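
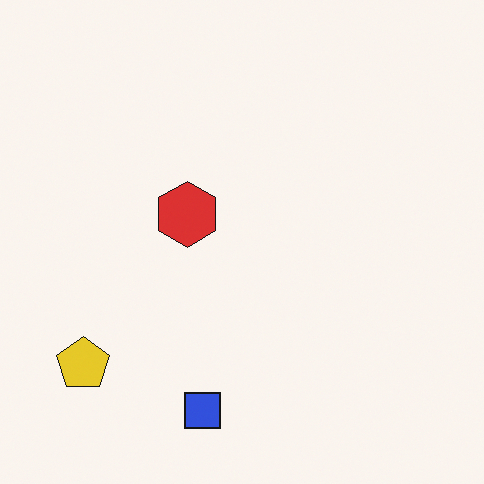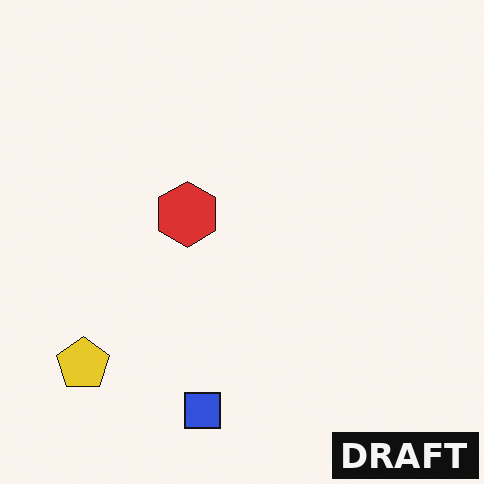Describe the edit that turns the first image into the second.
Watermarked with the text "DRAFT" in the lower-right corner.

A dark label reading "DRAFT" appears in the lower-right corner.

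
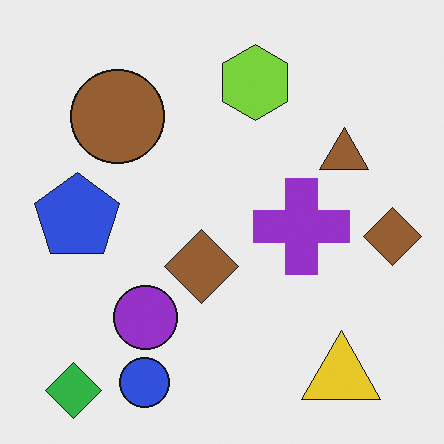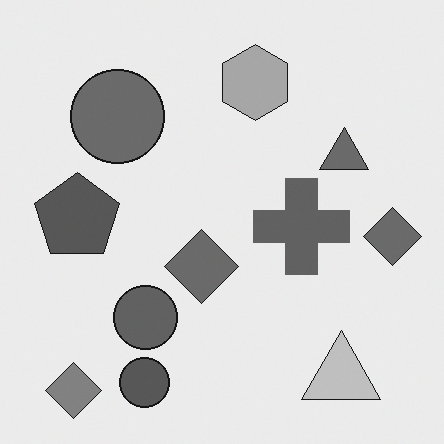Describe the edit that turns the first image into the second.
This is the original image converted to grayscale.

All color is removed — every shape is now a shade of grey.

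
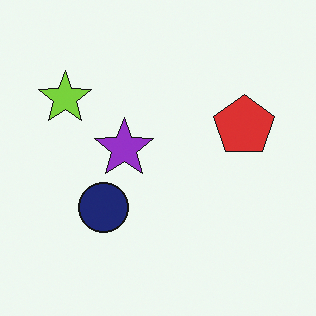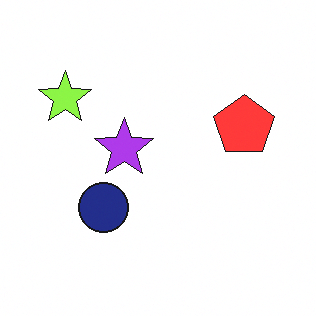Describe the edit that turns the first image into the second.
This is the original image brightened a little.

Every pixel — background and shapes alike — is uniformly brightened.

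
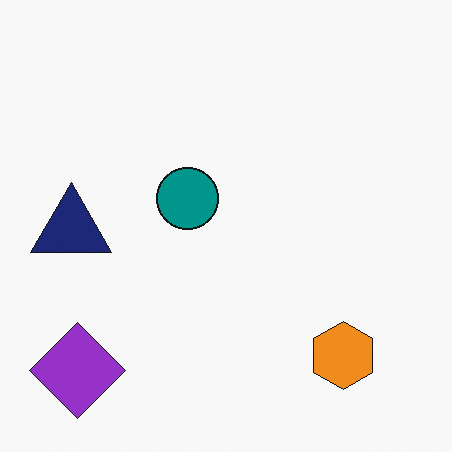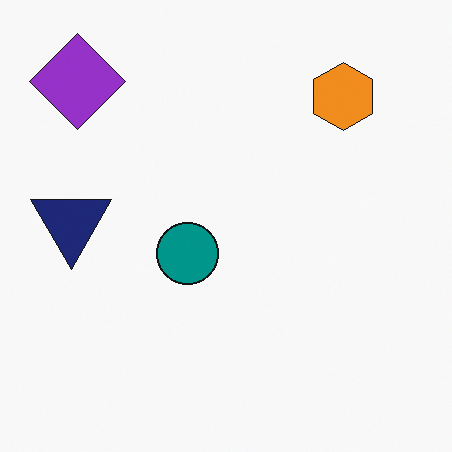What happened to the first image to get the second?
The transformation is: flipped vertically (top ↔ bottom).

The purple diamond is in the bottom-left of the first image and the top-left of the second — shapes on opposite sides of the horizontal midline have swapped in a mirror flip.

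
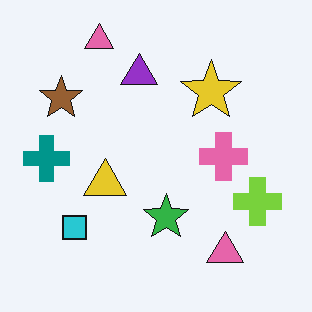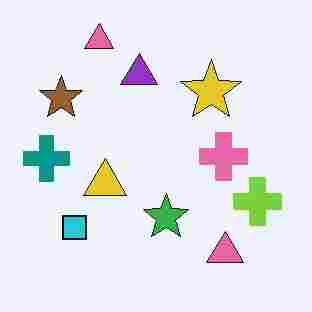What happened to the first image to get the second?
The second image is the first degraded with heavy JPEG compression.

Blocky 8×8 compression artifacts appear around shape edges and the flat background shows ringing — characteristic JPEG degradation.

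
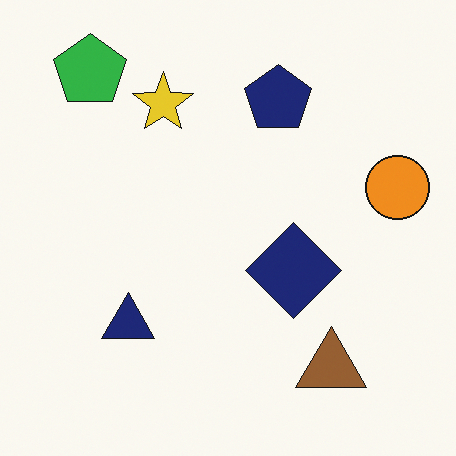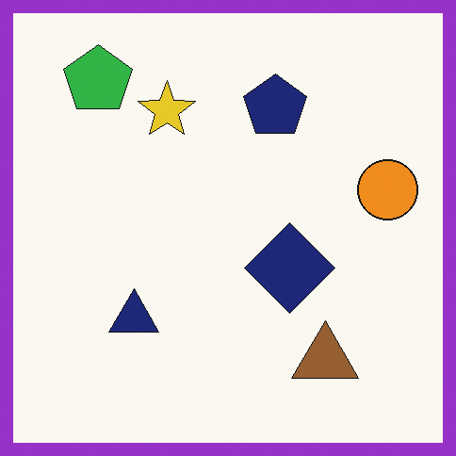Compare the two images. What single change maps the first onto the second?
This is the original image framed with a purple border.

A solid purple frame runs around the edge of the second image, with the content slightly shrunk inside it.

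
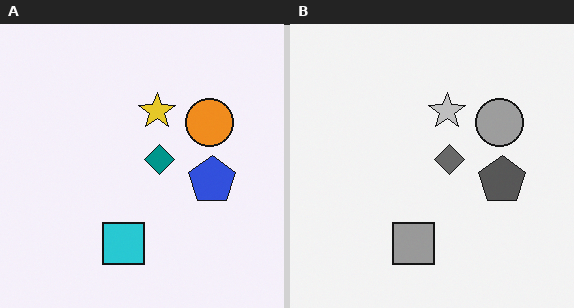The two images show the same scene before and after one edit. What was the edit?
The transformation is: converted to grayscale.

All color is removed — every shape is now a shade of grey.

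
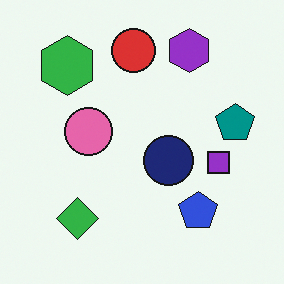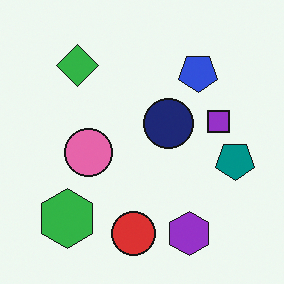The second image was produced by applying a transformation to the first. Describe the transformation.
The transformation is: flipped vertically (top ↔ bottom).

The purple hexagon is in the top of the first image and the bottom of the second — shapes on opposite sides of the horizontal midline have swapped in a mirror flip.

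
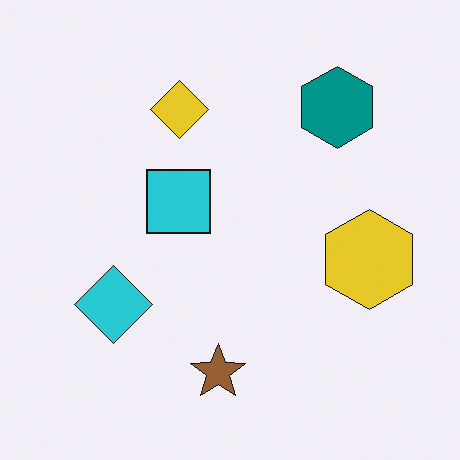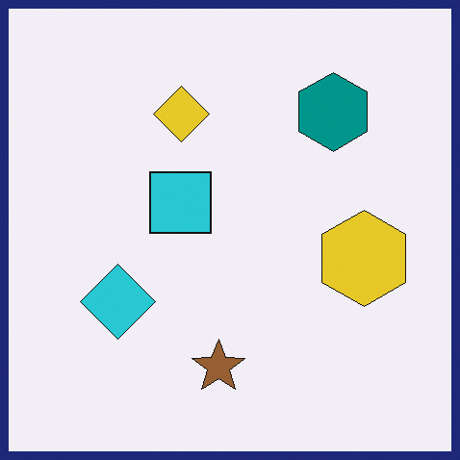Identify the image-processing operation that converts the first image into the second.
The transformation is: framed with a navy border.

A solid navy frame runs around the edge of the second image, with the content slightly shrunk inside it.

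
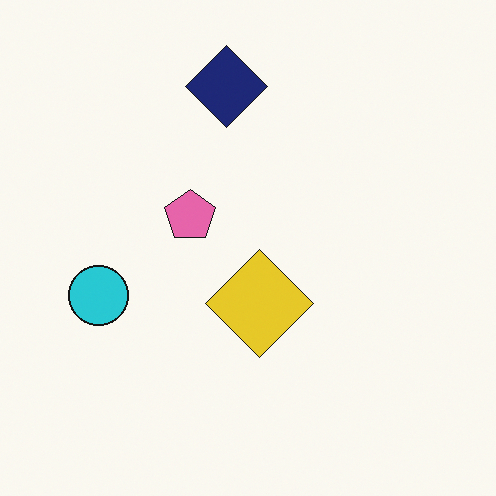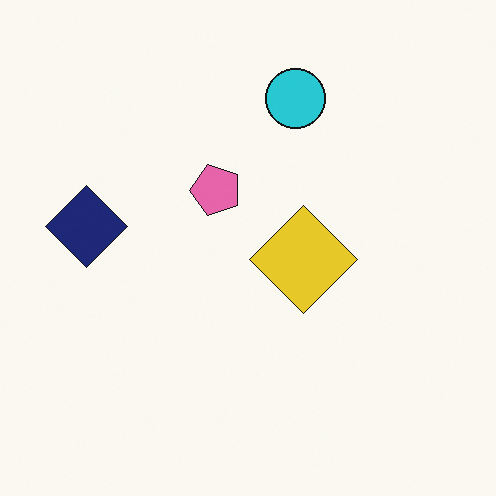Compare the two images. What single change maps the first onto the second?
It was transposed (reflected across the top-left ↔ bottom-right diagonal).

Shapes have swapped their row and column positions — what was in the top-right is now in the bottom-left — a diagonal reflection.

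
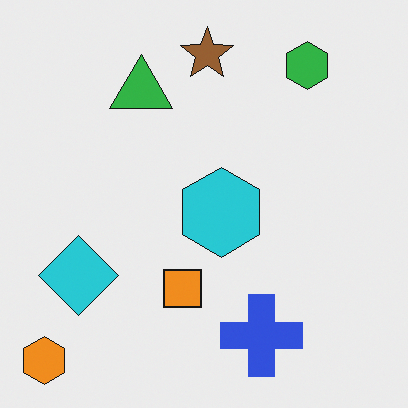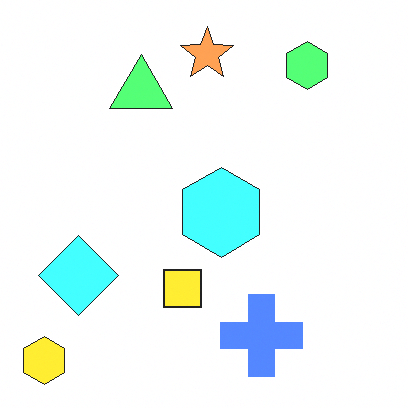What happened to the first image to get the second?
This is the original image brightened a lot.

Every pixel — background and shapes alike — is uniformly brightened.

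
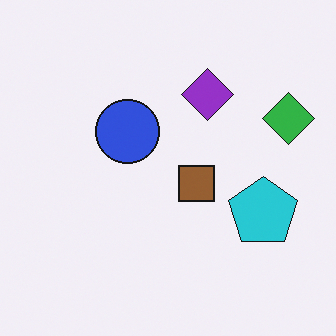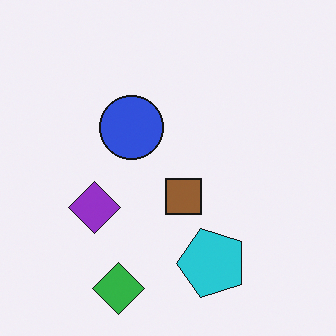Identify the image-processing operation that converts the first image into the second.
Transposed (reflected across the top-left ↔ bottom-right diagonal).

Shapes have swapped their row and column positions — what was in the top-right is now in the bottom-left — a diagonal reflection.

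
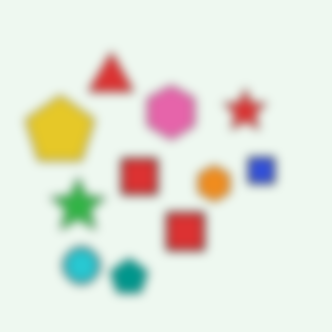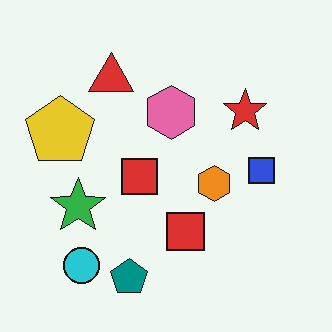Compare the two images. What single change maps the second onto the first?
Strongly gaussian-blurred.

Shape edges and outlines are uniformly softened across the whole image.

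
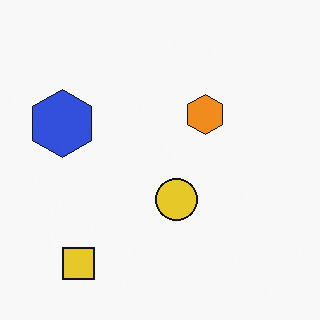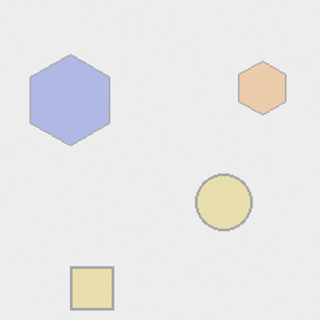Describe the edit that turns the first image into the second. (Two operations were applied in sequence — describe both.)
The image was cropped to a modestly smaller region and rescaled, then given much lower contrast.

The visible shapes are larger and the field of view is narrower; shapes near the original edges may be partly or wholly outside the frame — a crop-and-rescale. Tones are pushed toward mid-grey across the whole image — a global contrast change.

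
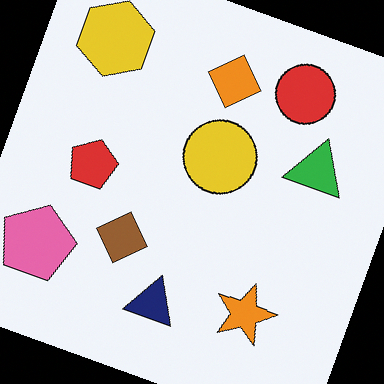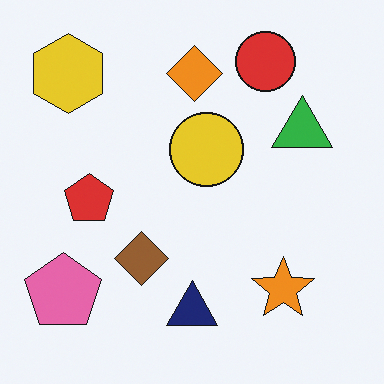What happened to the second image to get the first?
Rotated clockwise by a clearly visible amount.

Every shape is tilted by the same angle and the image corners show triangular fill wedges — a whole-image rotation by a non-right angle.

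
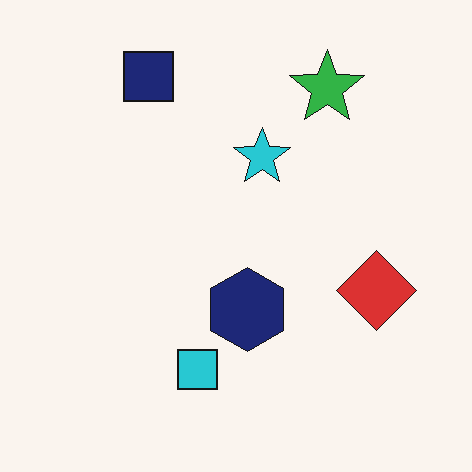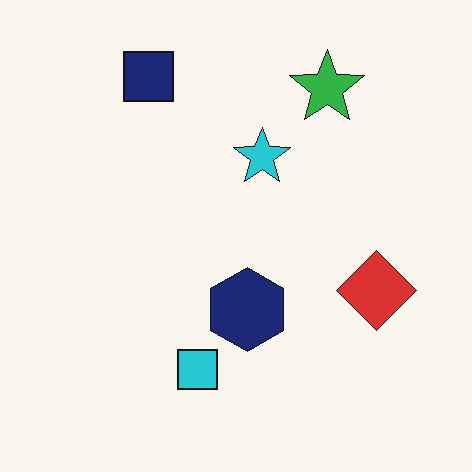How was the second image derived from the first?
The image was given moderate JPEG compression.

Blocky 8×8 compression artifacts appear around shape edges and the flat background shows ringing — characteristic JPEG degradation.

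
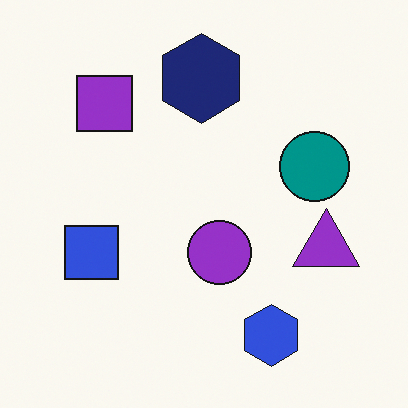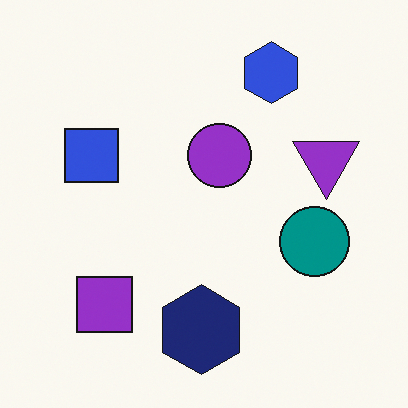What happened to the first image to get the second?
The second image is the first flipped vertically (top ↔ bottom).

The blue hexagon is in the bottom of the first image and the top of the second — shapes on opposite sides of the horizontal midline have swapped in a mirror flip.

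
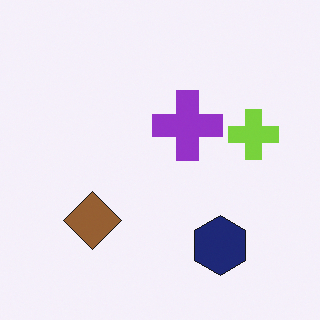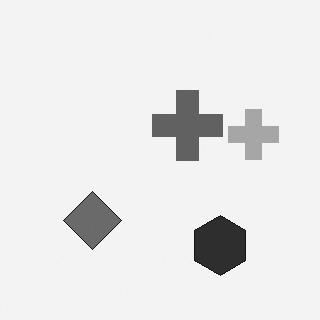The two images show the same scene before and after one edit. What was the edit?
It was converted to grayscale.

All color is removed — every shape is now a shade of grey.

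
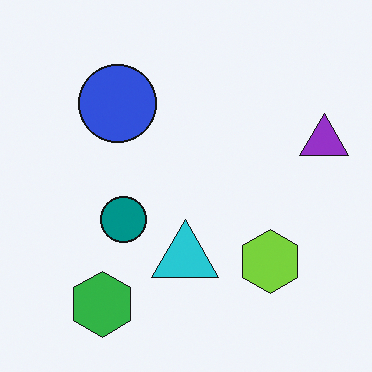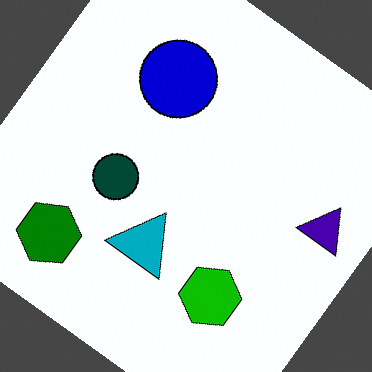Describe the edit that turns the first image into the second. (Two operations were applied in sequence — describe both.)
The image was given much higher contrast, then rotated clockwise by a large amount — several tens of degrees.

Tones are pushed away from mid-grey across the whole image — a global contrast change. Every shape is tilted by the same angle and the image corners show triangular fill wedges — a whole-image rotation by a non-right angle.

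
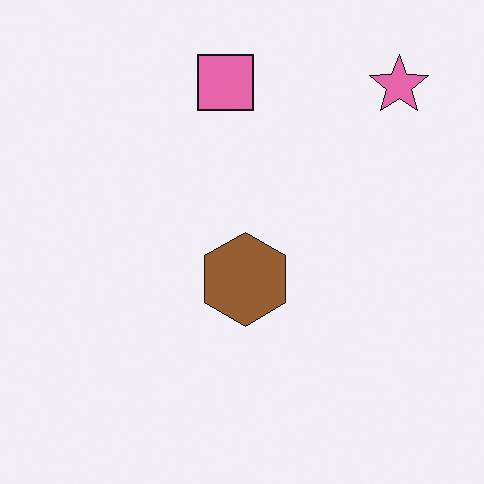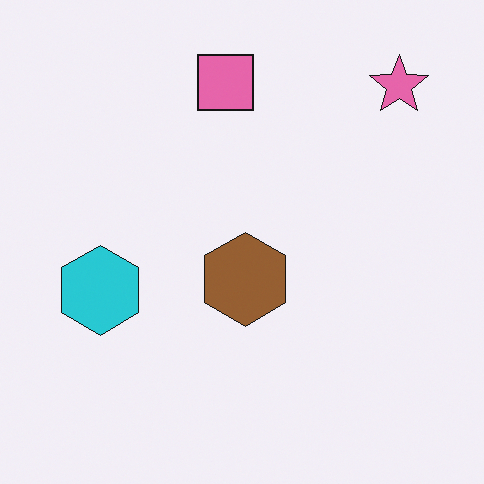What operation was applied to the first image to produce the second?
Overlaid with an additional cyan hexagon.

A cyan hexagon appears in the second image that is absent from the first.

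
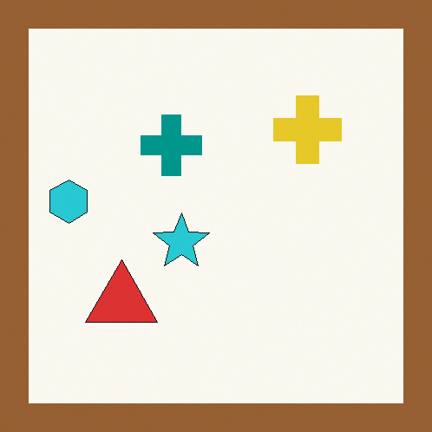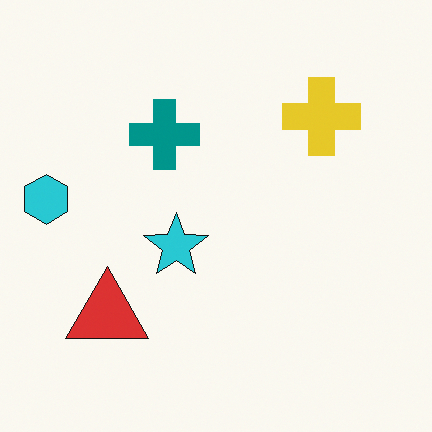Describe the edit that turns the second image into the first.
This is the original image framed with a brown border.

A solid brown frame runs around the edge of the first image, with the content slightly shrunk inside it.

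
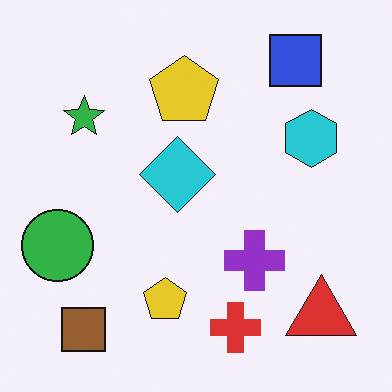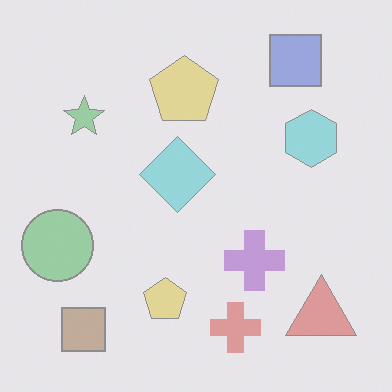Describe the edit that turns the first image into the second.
The transformation is: washed out (contrast reduced).

Tones are pushed toward mid-grey across the whole image — a global contrast change.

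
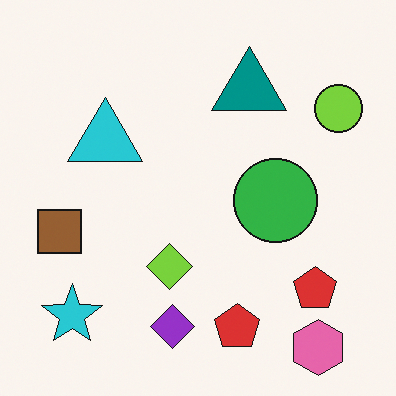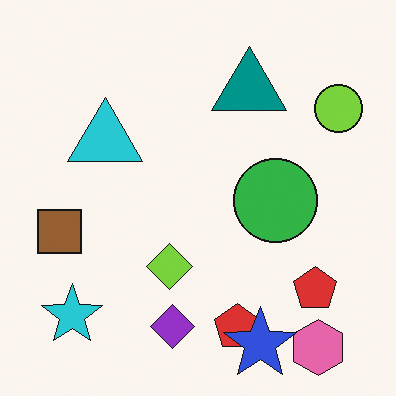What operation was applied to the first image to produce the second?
Overlaid with an additional blue star.

A blue star appears in the second image that is absent from the first.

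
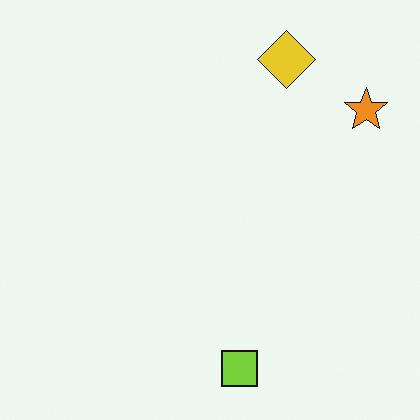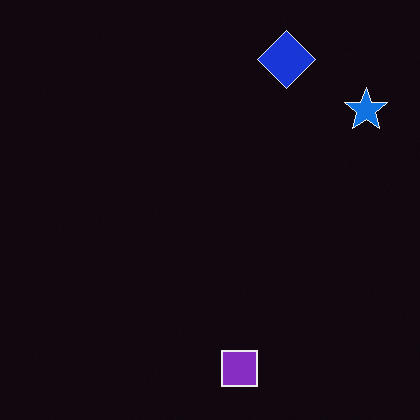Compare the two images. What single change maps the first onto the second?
Color-inverted (negative).

The light background has become dark and every shape's color is its complement — a photographic negative.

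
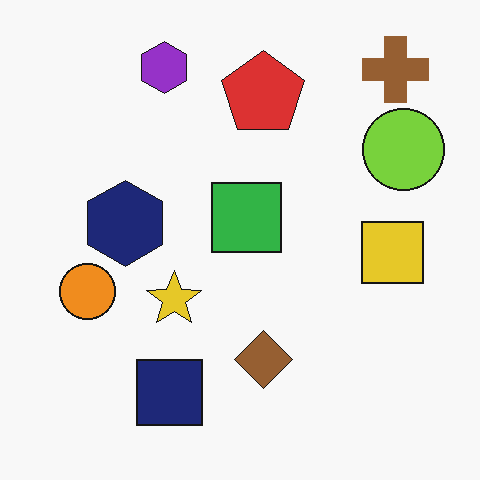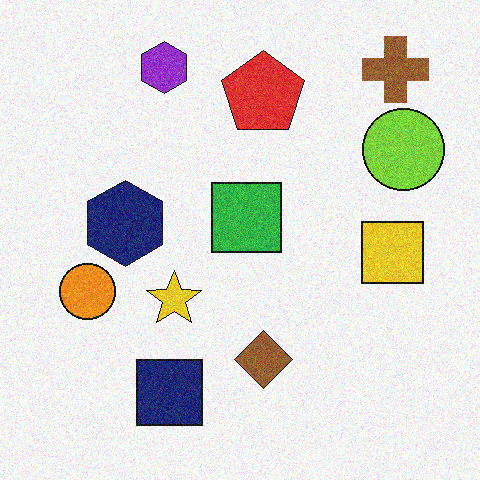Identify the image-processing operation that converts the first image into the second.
Degraded with visible gaussian noise.

Random speckle covers the whole image, including the flat background.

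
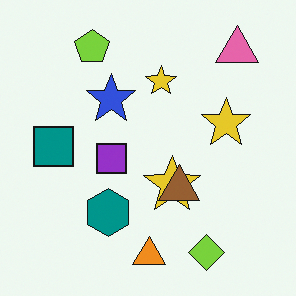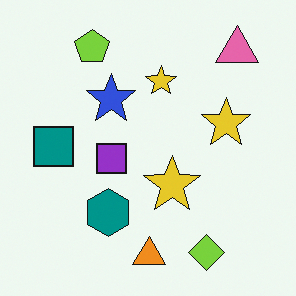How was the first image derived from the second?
This is the original image overlaid with an additional brown triangle.

A brown triangle appears in the first image that is absent from the second.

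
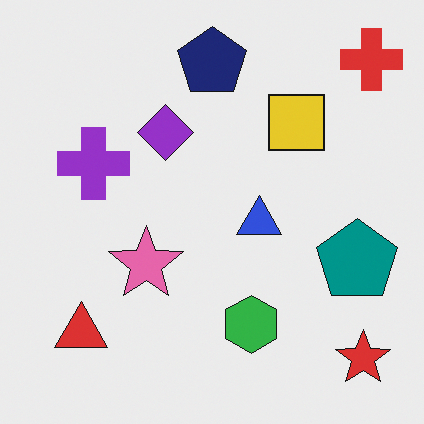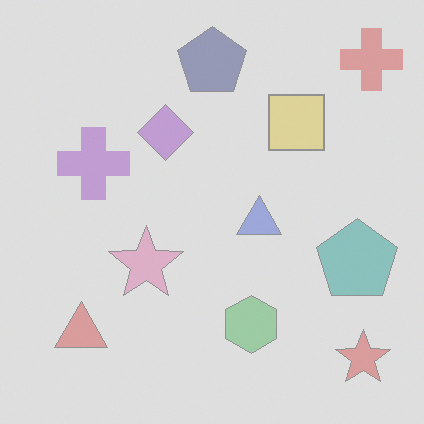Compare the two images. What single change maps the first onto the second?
The image was given much lower contrast.

Tones are pushed toward mid-grey across the whole image — a global contrast change.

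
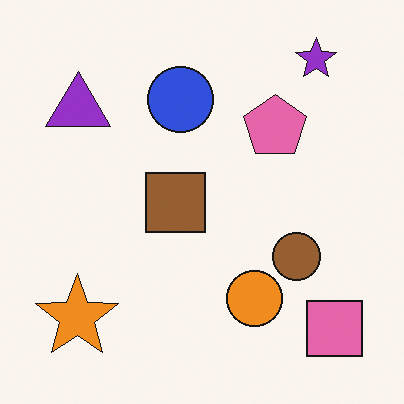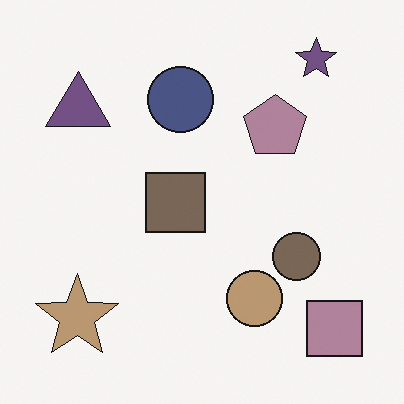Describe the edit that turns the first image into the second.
This is the original image heavily desaturated.

All colors are more muted and greyish — a global saturation change.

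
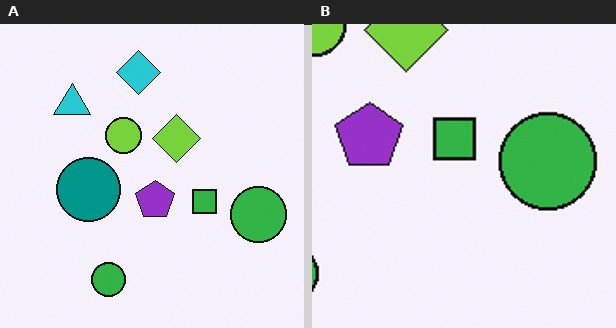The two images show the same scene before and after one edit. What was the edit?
Cropped tightly and scaled back up.

The visible shapes are larger and the field of view is narrower; shapes near the original edges may be partly or wholly outside the frame — a crop-and-rescale.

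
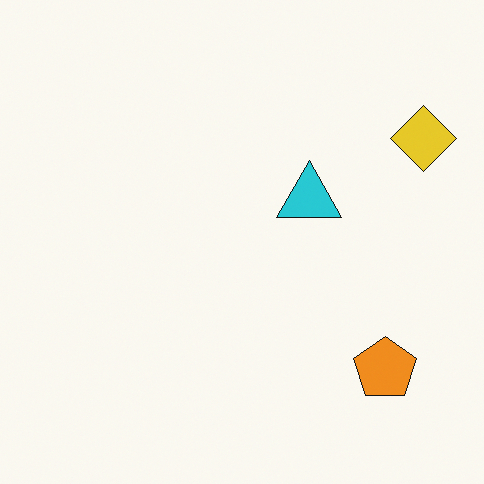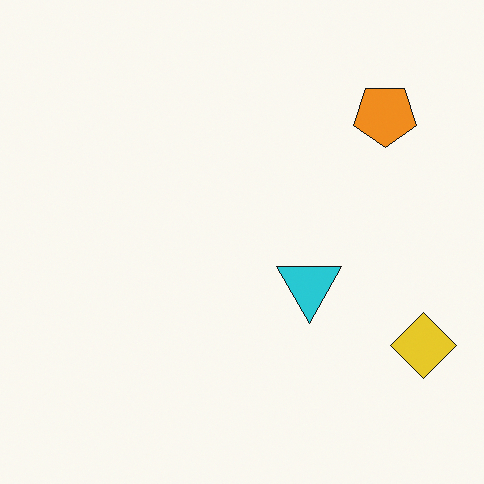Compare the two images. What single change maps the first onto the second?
It was flipped vertically (top ↔ bottom).

The orange pentagon is in the bottom-right of the first image and the top-right of the second — shapes on opposite sides of the horizontal midline have swapped in a mirror flip.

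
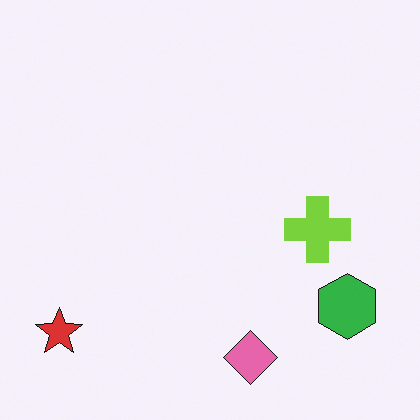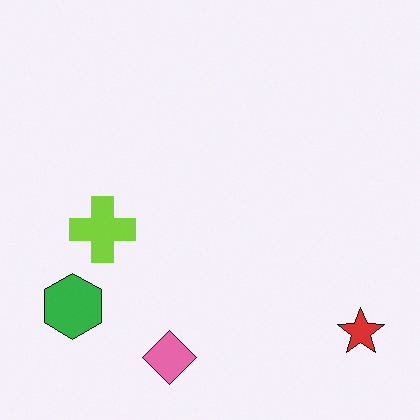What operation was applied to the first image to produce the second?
The second image is the first flipped horizontally (left ↔ right).

The red star is in the bottom-left of the first image and the bottom-right of the second — shapes on opposite sides of the vertical midline have swapped in a mirror flip.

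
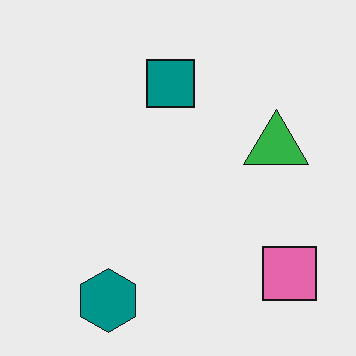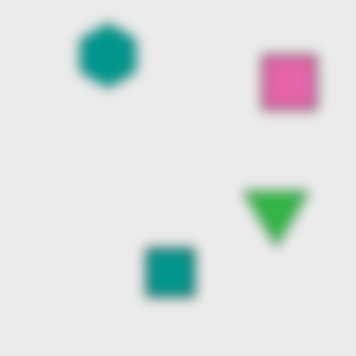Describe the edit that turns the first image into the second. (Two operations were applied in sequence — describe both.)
This is the original image heavily blurred, then flipped vertically (top ↔ bottom).

Shape edges and outlines are uniformly softened across the whole image. The teal hexagon is in the bottom-left of the first image and the top-left of the second — shapes on opposite sides of the horizontal midline have swapped in a mirror flip.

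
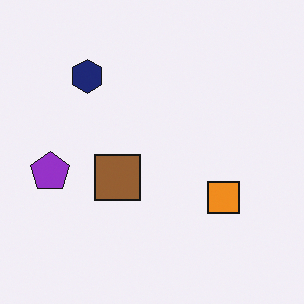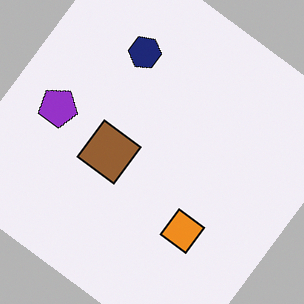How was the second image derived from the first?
Rotated clockwise by a large amount — several tens of degrees.

Every shape is tilted by the same angle and the image corners show triangular fill wedges — a whole-image rotation by a non-right angle.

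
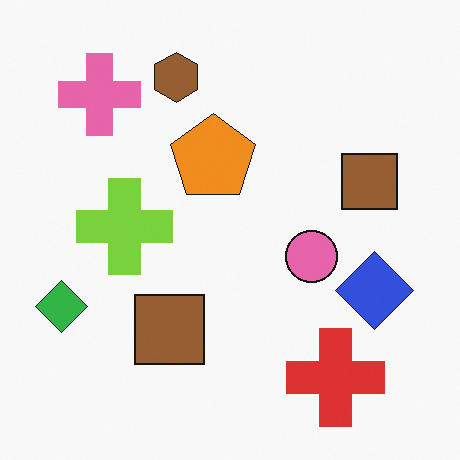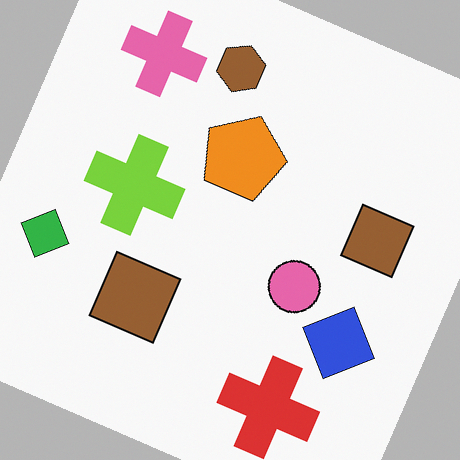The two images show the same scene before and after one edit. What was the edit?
The transformation is: rotated clockwise by a clearly visible amount.

Every shape is tilted by the same angle and the image corners show triangular fill wedges — a whole-image rotation by a non-right angle.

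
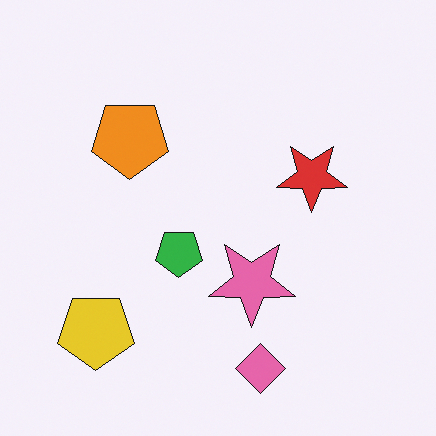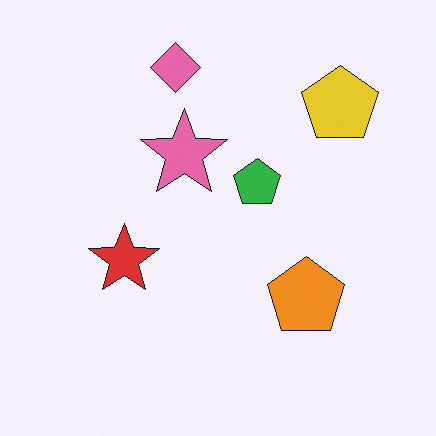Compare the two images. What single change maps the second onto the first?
This is the original image rotated 180°.

The yellow pentagon sits in the top-right of the second image and the bottom-left of the first — consistent with a whole-image 180° rotation.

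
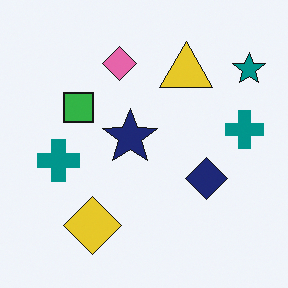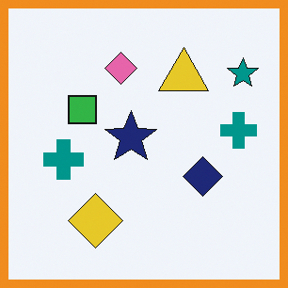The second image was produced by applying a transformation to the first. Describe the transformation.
This is the original image framed with a orange border.

A solid orange frame runs around the edge of the second image, with the content slightly shrunk inside it.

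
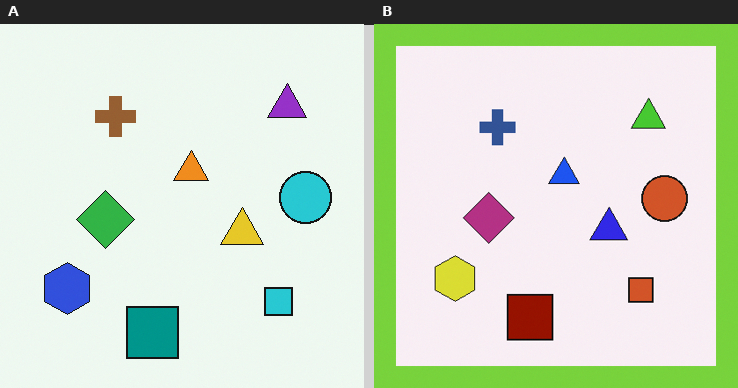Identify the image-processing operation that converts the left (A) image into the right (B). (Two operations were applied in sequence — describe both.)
This is the original image hue-shifted by a large amount, then framed with a lime border.

Every shape's color has rotated by the same amount around the hue wheel — a uniform hue shift. A solid lime frame runs around the edge of the right (B) image, with the content slightly shrunk inside it.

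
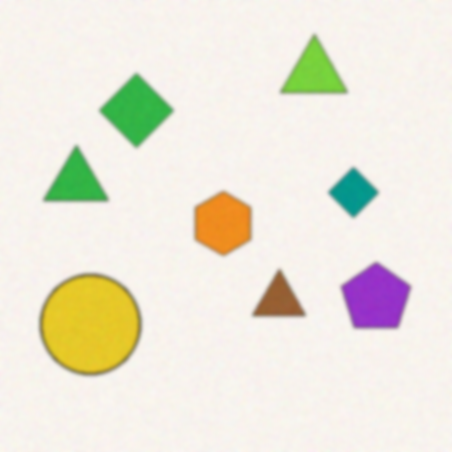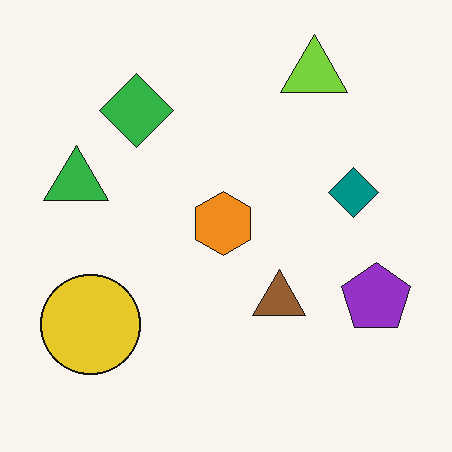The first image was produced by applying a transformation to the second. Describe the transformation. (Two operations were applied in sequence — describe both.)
It was degraded with light additive noise, then slightly softened.

Random speckle covers the whole image, including the flat background. Shape edges and outlines are uniformly softened across the whole image.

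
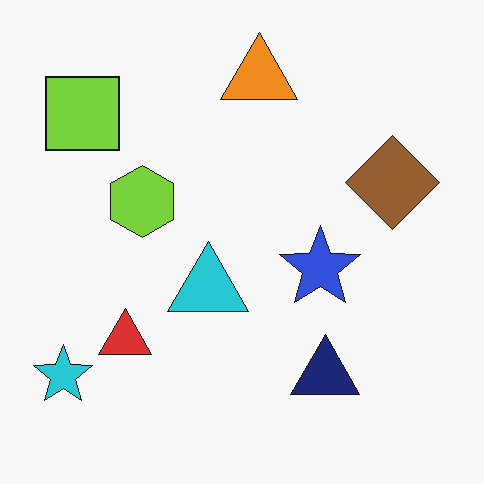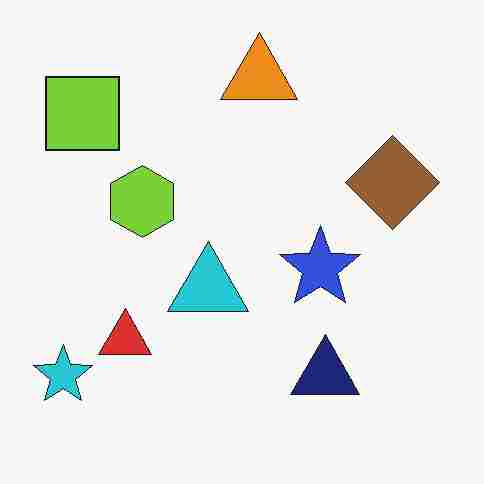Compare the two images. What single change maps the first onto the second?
It was heavily JPEG-compressed with obvious blocking artifacts.

Blocky 8×8 compression artifacts appear around shape edges and the flat background shows ringing — characteristic JPEG degradation.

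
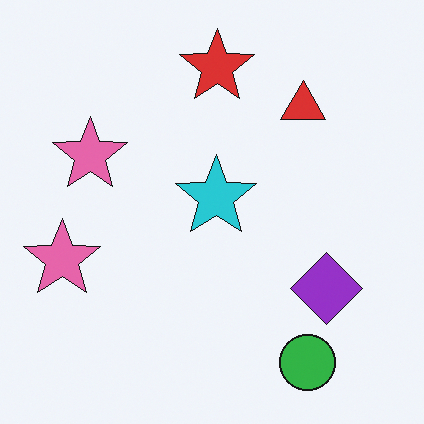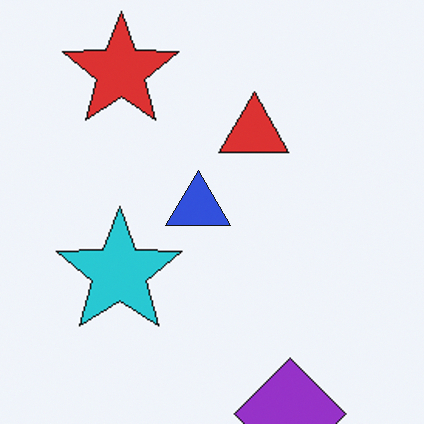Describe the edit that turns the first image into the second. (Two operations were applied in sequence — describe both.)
The second image is the first cropped slightly and scaled back up, then overlaid with an additional blue triangle.

The visible shapes are larger and the field of view is narrower; shapes near the original edges may be partly or wholly outside the frame — a crop-and-rescale. A blue triangle appears in the second image that is absent from the first.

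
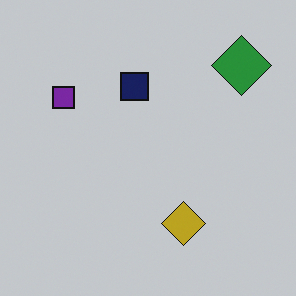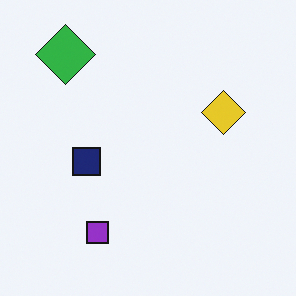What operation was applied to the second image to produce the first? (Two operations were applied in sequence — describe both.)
It was slightly darkened, then rotated 90° clockwise.

Every pixel — background and shapes alike — is uniformly darkened. The green diamond sits in the top-left of the second image and the top-right of the first — consistent with a whole-image 90° clockwise rotation.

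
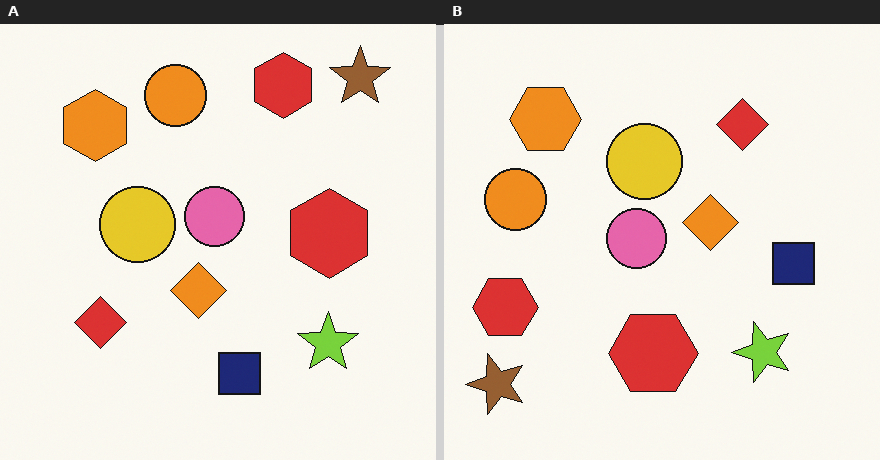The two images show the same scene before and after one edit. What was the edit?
The transformation is: transposed (reflected across the top-left ↔ bottom-right diagonal).

Shapes have swapped their row and column positions — what was in the top-right is now in the bottom-left — a diagonal reflection.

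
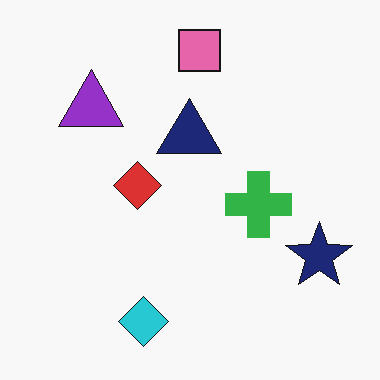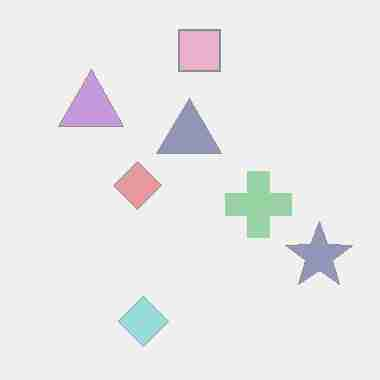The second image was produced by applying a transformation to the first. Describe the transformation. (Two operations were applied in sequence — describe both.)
It was washed out (contrast reduced), then degraded with heavy JPEG compression.

Tones are pushed toward mid-grey across the whole image — a global contrast change. Blocky 8×8 compression artifacts appear around shape edges and the flat background shows ringing — characteristic JPEG degradation.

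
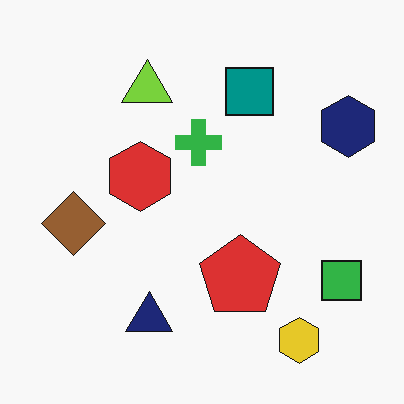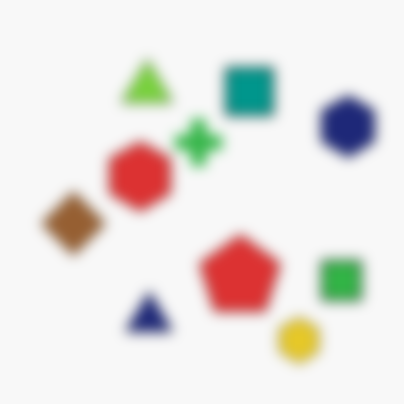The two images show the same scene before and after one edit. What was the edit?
This is the original image heavily blurred.

Shape edges and outlines are uniformly softened across the whole image.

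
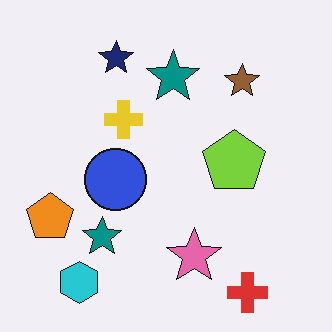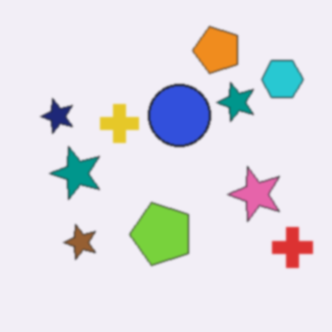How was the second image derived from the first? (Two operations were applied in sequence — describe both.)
This is the original image transposed (reflected across the top-left ↔ bottom-right diagonal), then given a subtle gaussian blur.

Shapes have swapped their row and column positions — what was in the top-right is now in the bottom-left — a diagonal reflection. Shape edges and outlines are uniformly softened across the whole image.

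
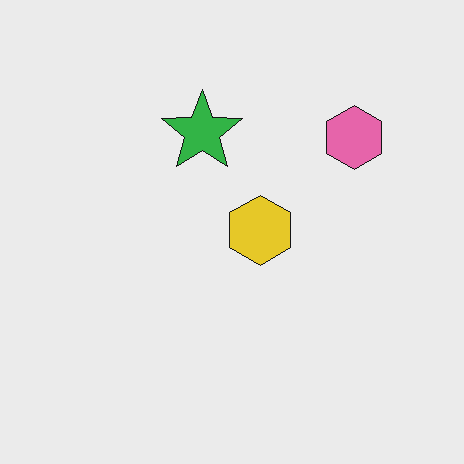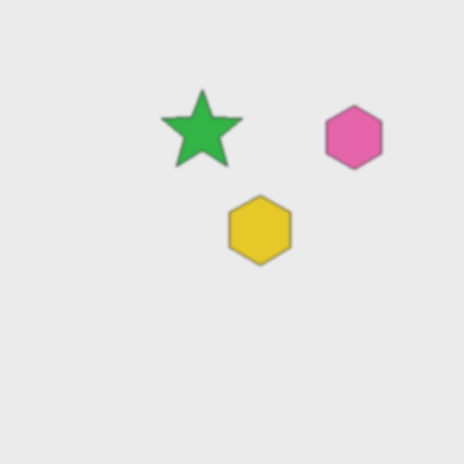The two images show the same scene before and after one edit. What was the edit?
The image was lightly blurred.

Shape edges and outlines are uniformly softened across the whole image.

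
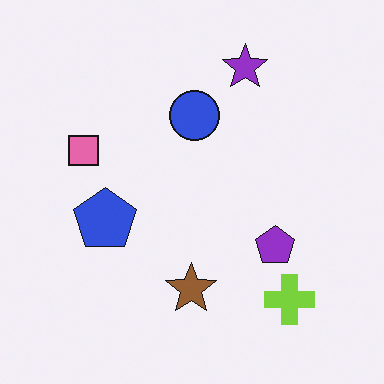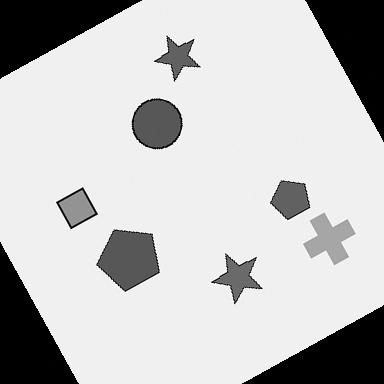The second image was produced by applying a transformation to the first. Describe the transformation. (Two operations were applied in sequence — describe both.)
Converted to grayscale, then rotated counter-clockwise by a clearly visible amount.

All color is removed — every shape is now a shade of grey. Every shape is tilted by the same angle and the image corners show triangular fill wedges — a whole-image rotation by a non-right angle.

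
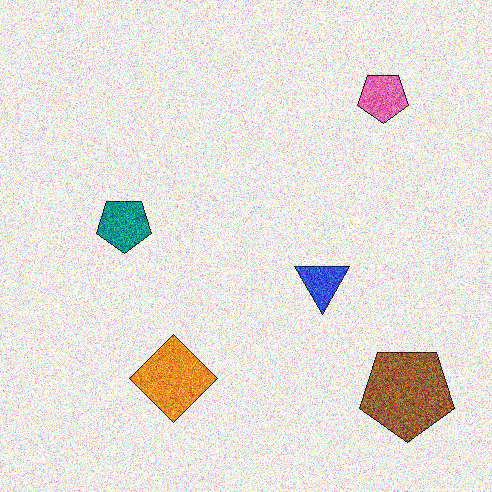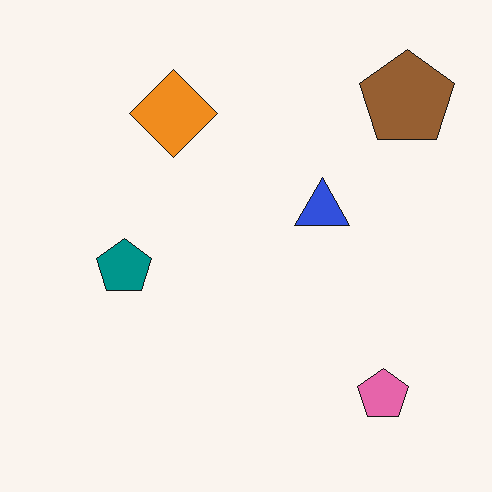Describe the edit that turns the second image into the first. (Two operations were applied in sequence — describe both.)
This is the original image flipped vertically (top ↔ bottom), then degraded with a thick layer of grain.

The pink pentagon is in the bottom-right of the second image and the top-right of the first — shapes on opposite sides of the horizontal midline have swapped in a mirror flip. Random speckle covers the whole image, including the flat background.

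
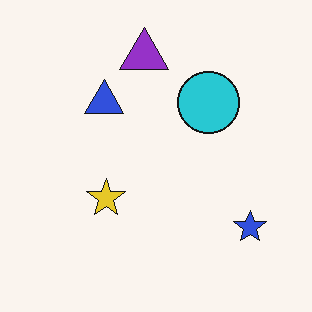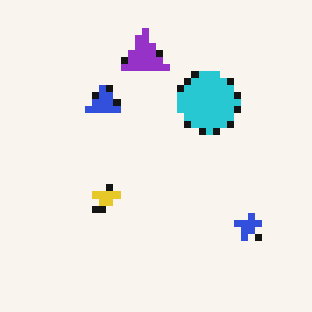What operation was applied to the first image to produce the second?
The transformation is: moderately pixelated.

Shapes are reduced to large square blocks; fine edges and outlines are lost — a downscale-then-upscale (mosaic) effect.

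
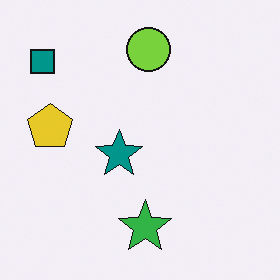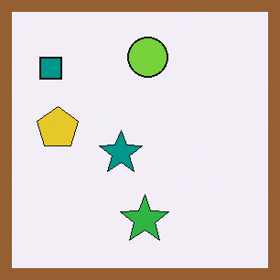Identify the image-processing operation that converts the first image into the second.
The second image is the first framed with a brown border.

A solid brown frame runs around the edge of the second image, with the content slightly shrunk inside it.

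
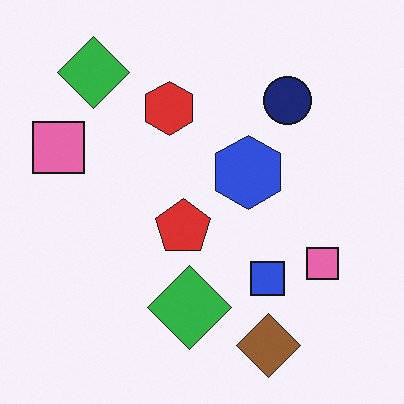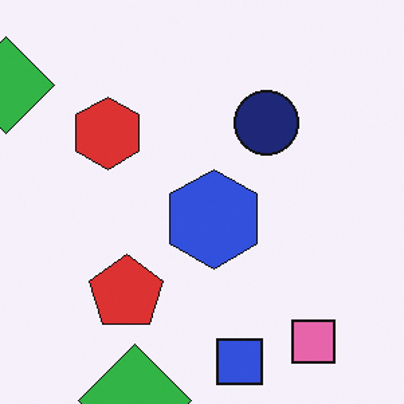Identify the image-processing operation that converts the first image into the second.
Cropped to a modestly smaller region and rescaled.

The visible shapes are larger and the field of view is narrower; shapes near the original edges may be partly or wholly outside the frame — a crop-and-rescale.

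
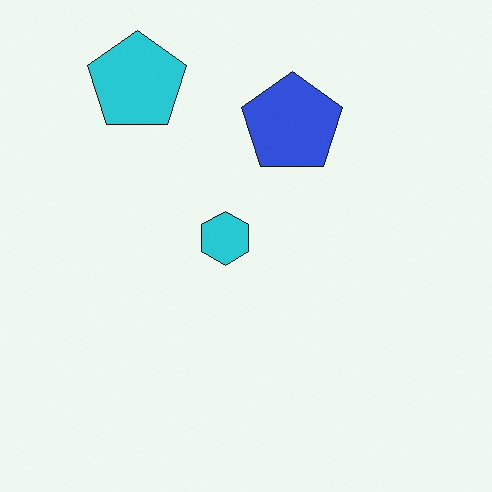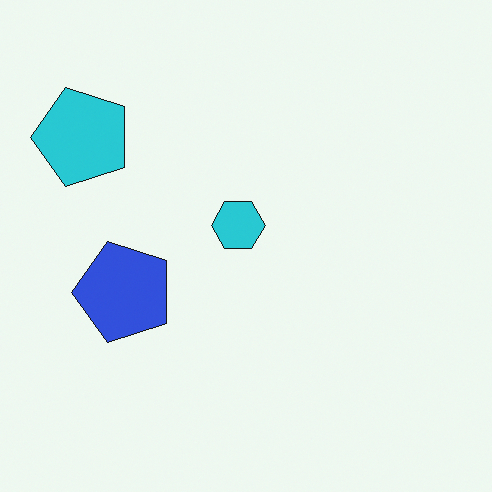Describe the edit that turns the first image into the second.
The second image is the first transposed (reflected across the top-left ↔ bottom-right diagonal).

Shapes have swapped their row and column positions — what was in the top-right is now in the bottom-left — a diagonal reflection.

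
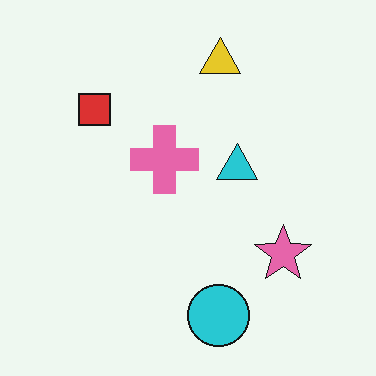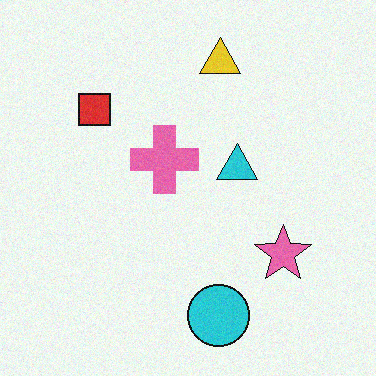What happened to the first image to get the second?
Degraded with subtle gaussian noise.

Random speckle covers the whole image, including the flat background.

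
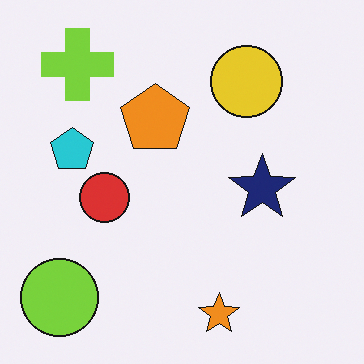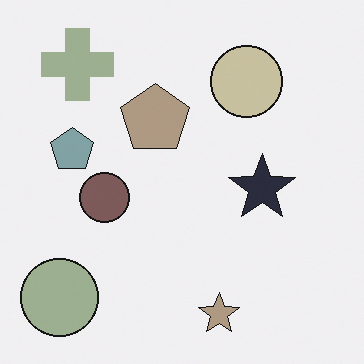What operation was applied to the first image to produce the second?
The second image is the first made much more muted (saturation change).

All colors are more muted and greyish — a global saturation change.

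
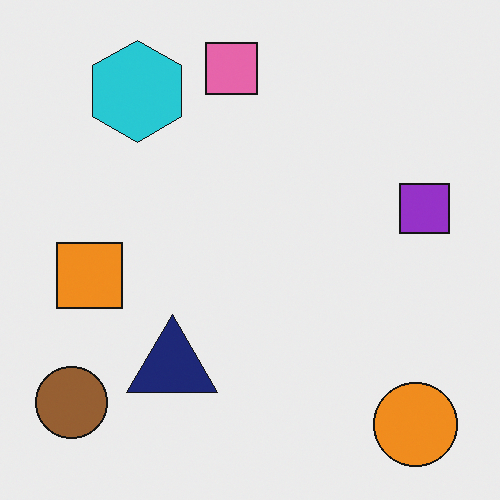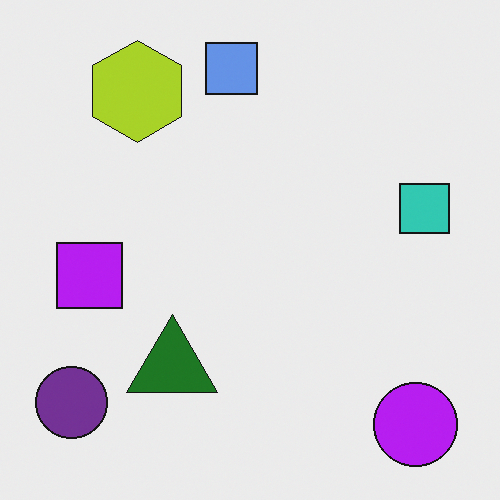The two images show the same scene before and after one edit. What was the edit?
The image was hue-shifted through roughly half the color wheel.

Every shape's color has rotated by the same amount around the hue wheel — a uniform hue shift.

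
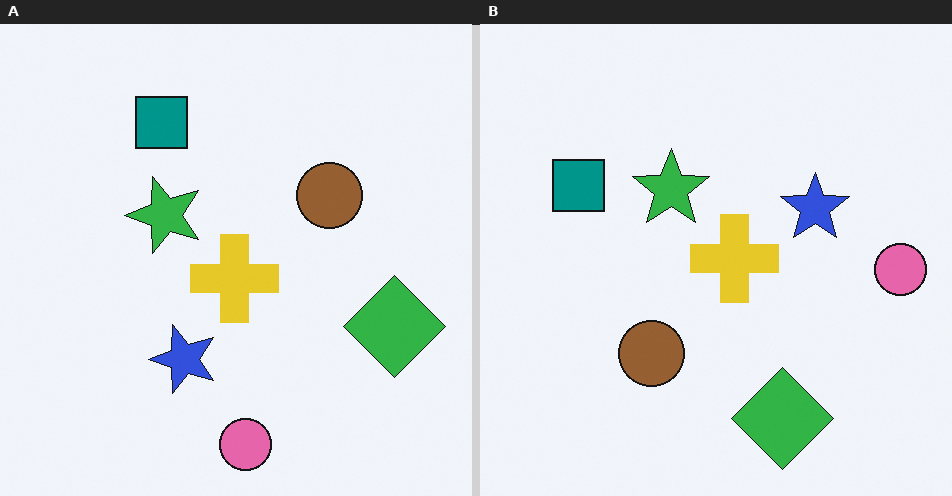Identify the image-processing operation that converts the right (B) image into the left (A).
It was transposed (reflected across the top-left ↔ bottom-right diagonal).

Shapes have swapped their row and column positions — what was in the top-right is now in the bottom-left — a diagonal reflection.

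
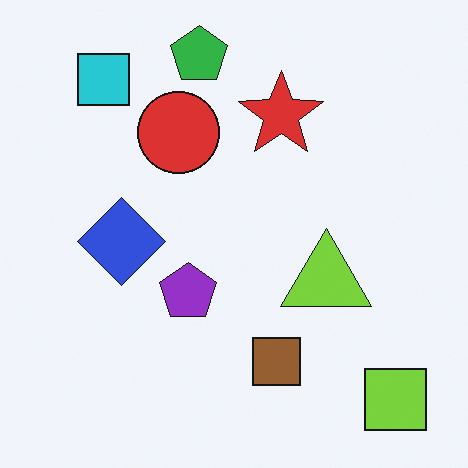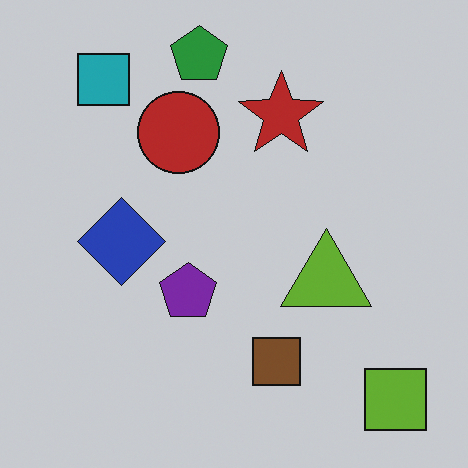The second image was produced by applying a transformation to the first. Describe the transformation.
This is the original image darkened a little.

Every pixel — background and shapes alike — is uniformly darkened.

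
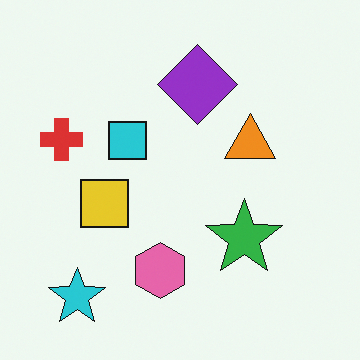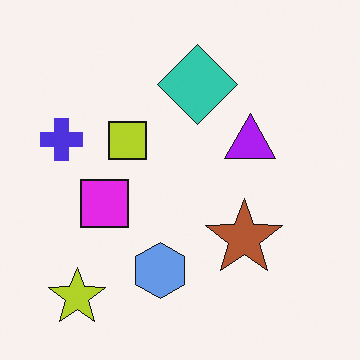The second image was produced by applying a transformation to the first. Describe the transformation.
It was hue-shifted by a large amount.

Every shape's color has rotated by the same amount around the hue wheel — a uniform hue shift.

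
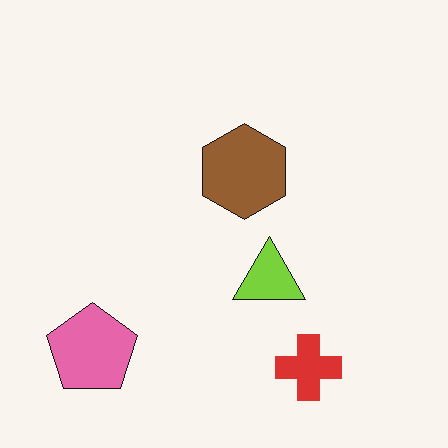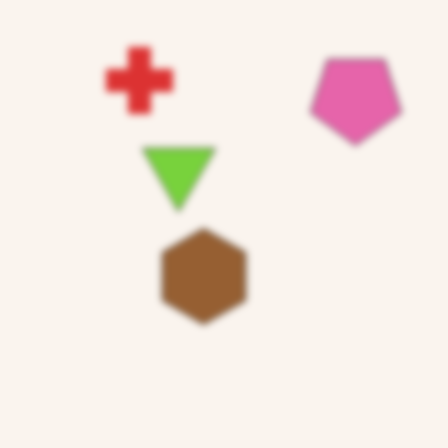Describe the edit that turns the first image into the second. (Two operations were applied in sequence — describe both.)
The transformation is: rotated 180°, then noticeably gaussian-blurred.

The pink pentagon sits in the bottom-left of the first image and the top-right of the second — consistent with a whole-image 180° rotation. Shape edges and outlines are uniformly softened across the whole image.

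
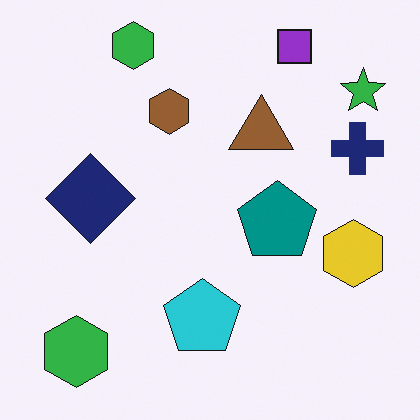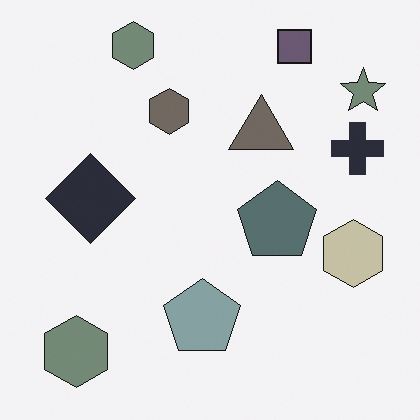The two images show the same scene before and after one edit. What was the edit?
It was heavily desaturated.

All colors are more muted and greyish — a global saturation change.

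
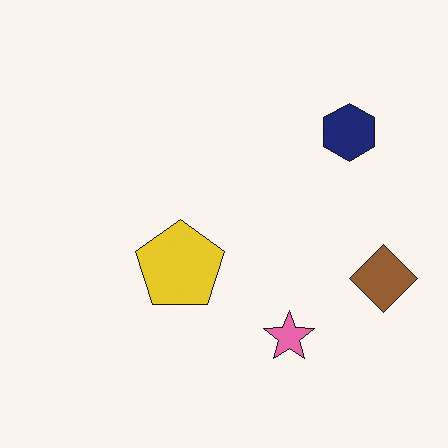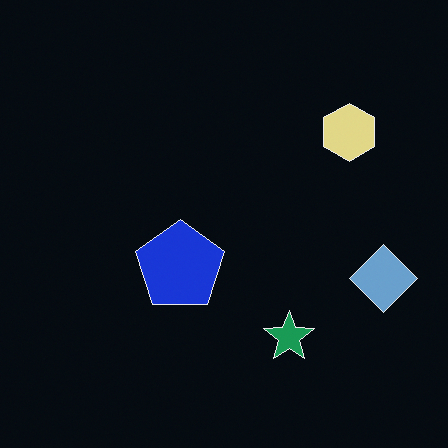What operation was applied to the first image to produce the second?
Color-inverted (negative).

The light background has become dark and every shape's color is its complement — a photographic negative.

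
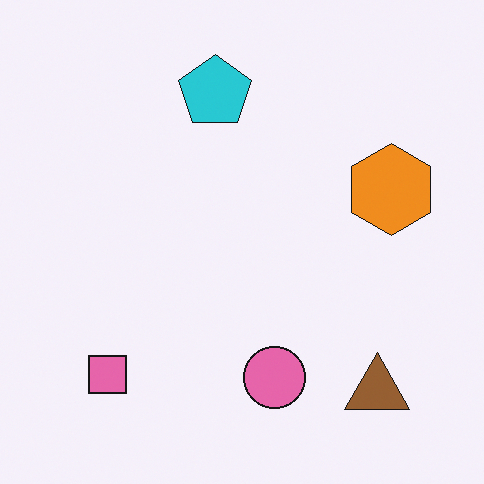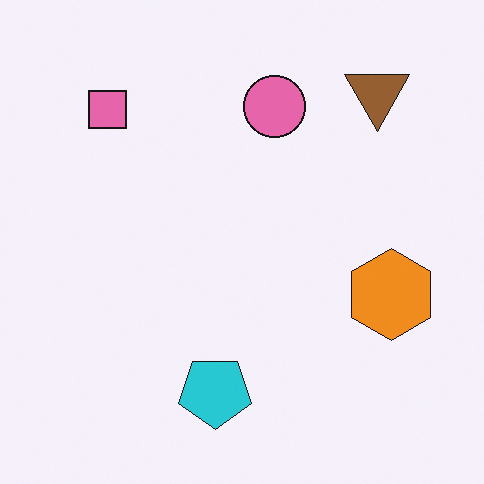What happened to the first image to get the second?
This is the original image flipped vertically (top ↔ bottom).

The cyan pentagon is in the top of the first image and the bottom of the second — shapes on opposite sides of the horizontal midline have swapped in a mirror flip.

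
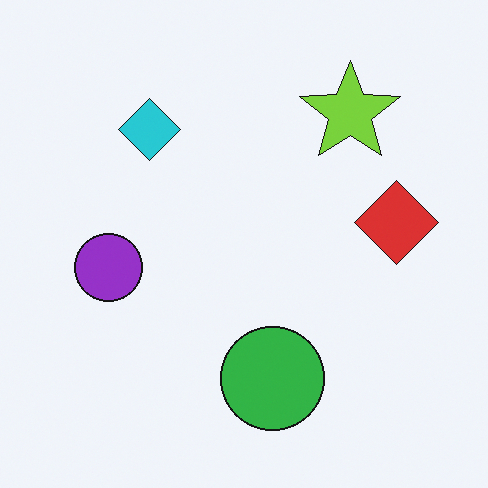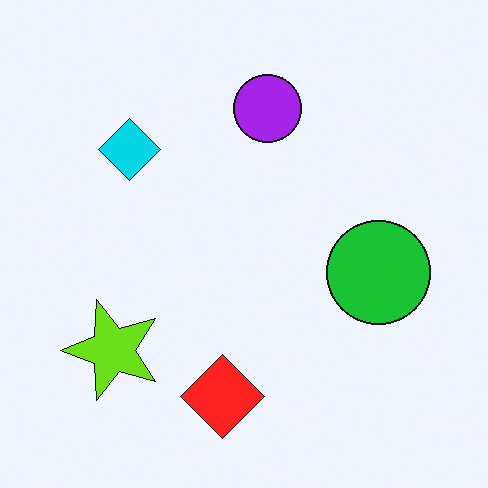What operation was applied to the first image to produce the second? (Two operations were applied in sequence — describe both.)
This is the original image slightly oversaturated, then transposed (reflected across the top-left ↔ bottom-right diagonal).

All colors are more vivid — a global saturation change. Shapes have swapped their row and column positions — what was in the top-right is now in the bottom-left — a diagonal reflection.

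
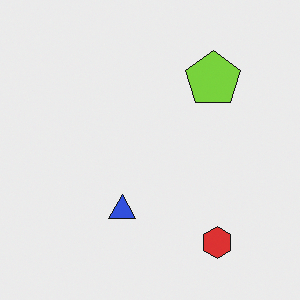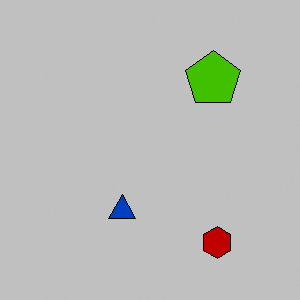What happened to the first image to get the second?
The transformation is: heavily posterized to just a handful of flat colors.

Each flat color has snapped to a coarser quantized level — most visibly, the near-white background has dropped to a flat grey.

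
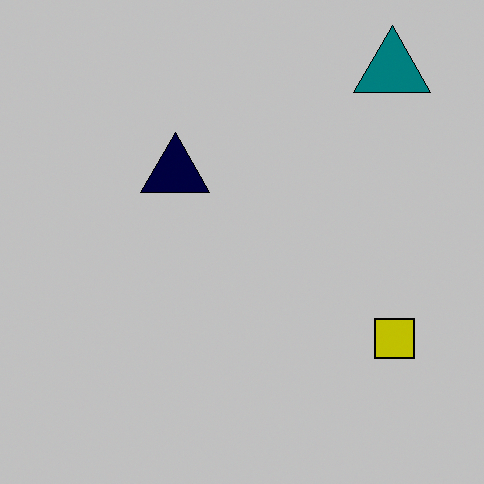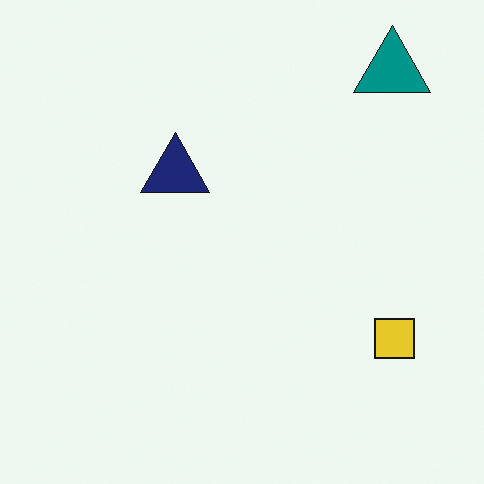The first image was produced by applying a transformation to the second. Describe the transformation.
This is the original image heavily posterized to just a handful of flat colors.

Each flat color has snapped to a coarser quantized level — most visibly, the near-white background has dropped to a flat grey.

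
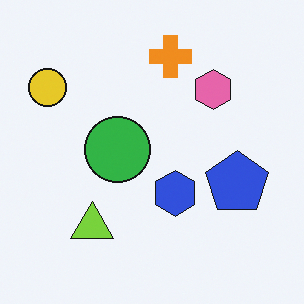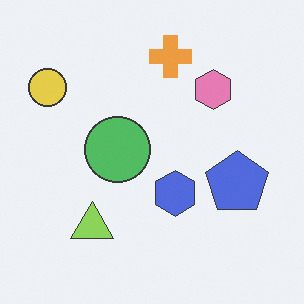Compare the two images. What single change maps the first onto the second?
Given slightly reduced contrast.

Tones are pushed toward mid-grey across the whole image — a global contrast change.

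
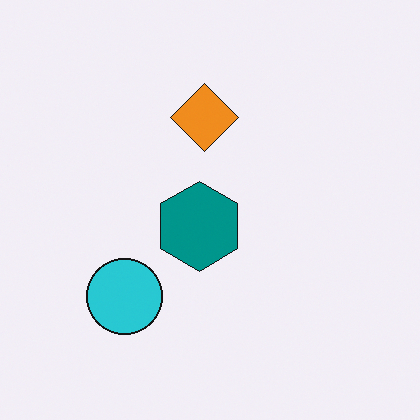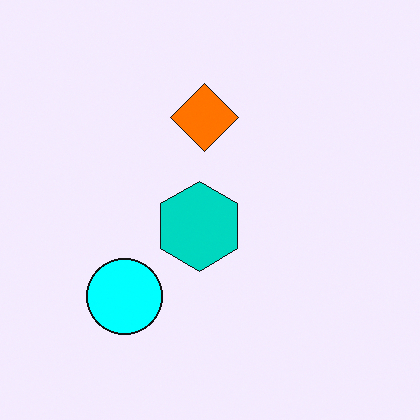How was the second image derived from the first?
The second image is the first heavily oversaturated.

All colors are more vivid — a global saturation change.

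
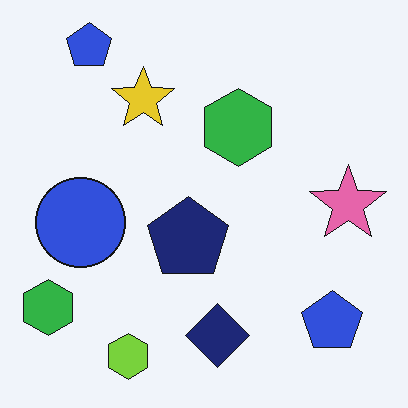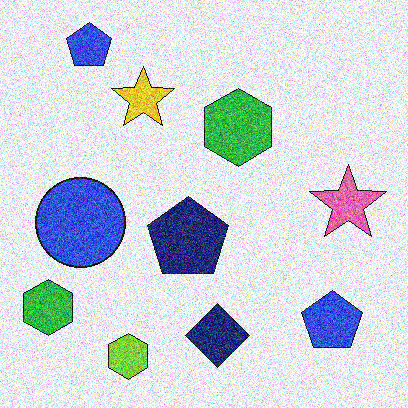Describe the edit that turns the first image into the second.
It was degraded with heavy additive noise.

Random speckle covers the whole image, including the flat background.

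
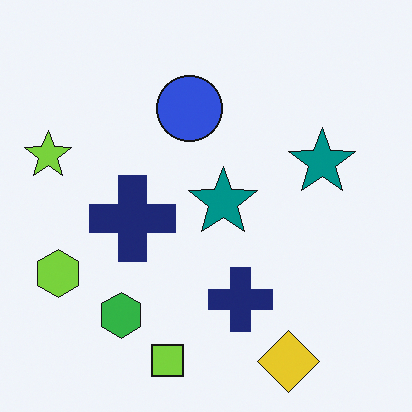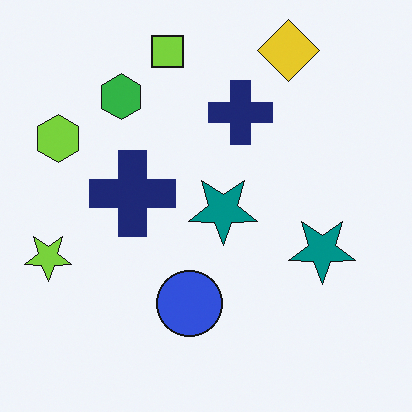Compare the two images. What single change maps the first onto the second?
The second image is the first flipped vertically (top ↔ bottom).

The yellow diamond is in the bottom-right of the first image and the top-right of the second — shapes on opposite sides of the horizontal midline have swapped in a mirror flip.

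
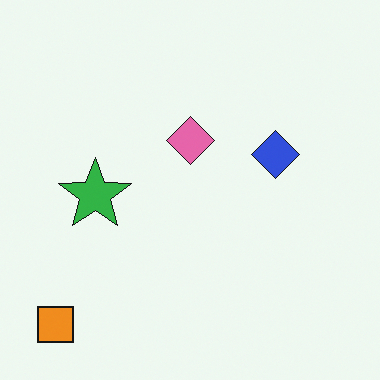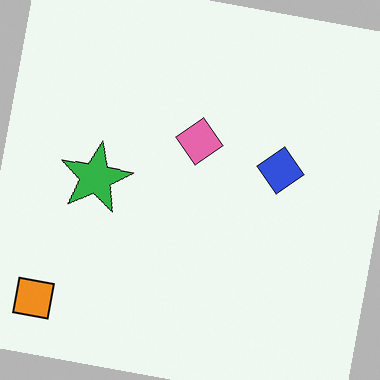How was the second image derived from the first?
The transformation is: rotated clockwise by a few degrees.

Every shape is tilted by the same angle and the image corners show triangular fill wedges — a whole-image rotation by a non-right angle.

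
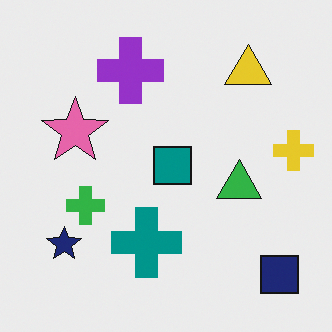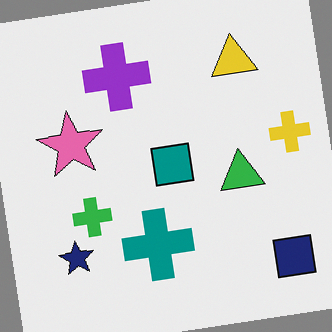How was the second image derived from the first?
This is the original image rotated counter-clockwise by a small amount.

Every shape is tilted by the same angle and the image corners show triangular fill wedges — a whole-image rotation by a non-right angle.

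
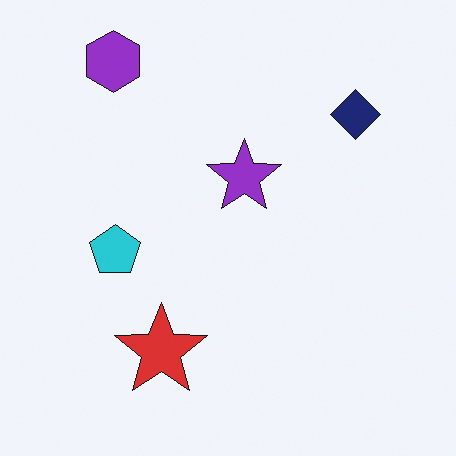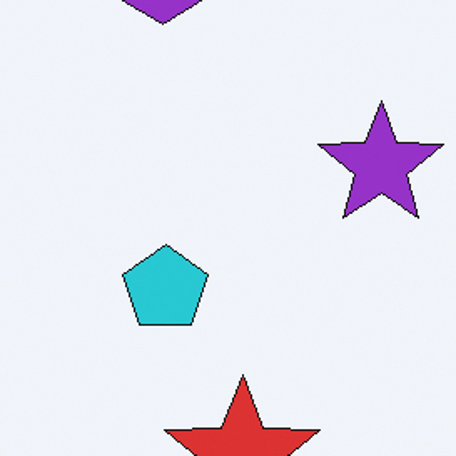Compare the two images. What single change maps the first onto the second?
It was cropped to a noticeably smaller region and rescaled.

The visible shapes are larger and the field of view is narrower; shapes near the original edges may be partly or wholly outside the frame — a crop-and-rescale.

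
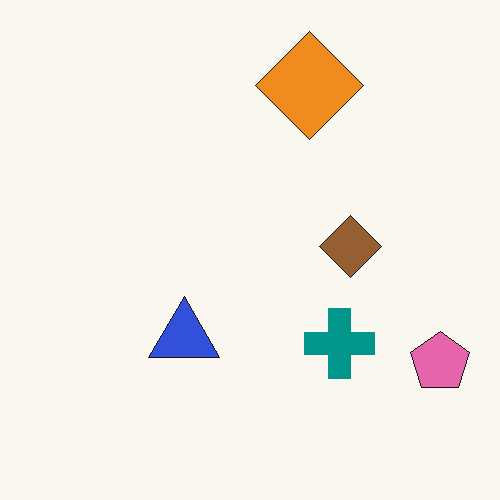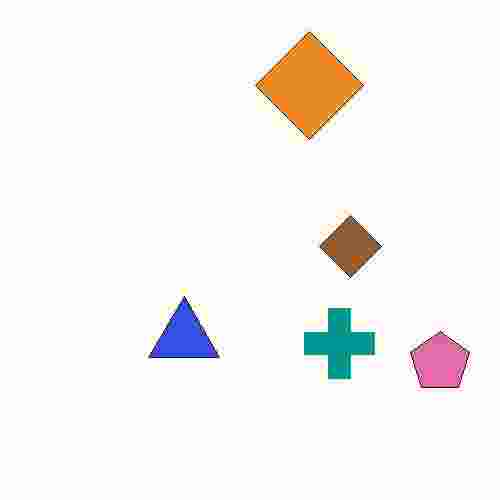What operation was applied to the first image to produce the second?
The transformation is: heavily JPEG-compressed with obvious blocking artifacts.

Blocky 8×8 compression artifacts appear around shape edges and the flat background shows ringing — characteristic JPEG degradation.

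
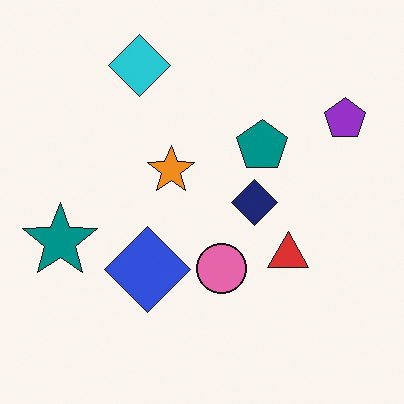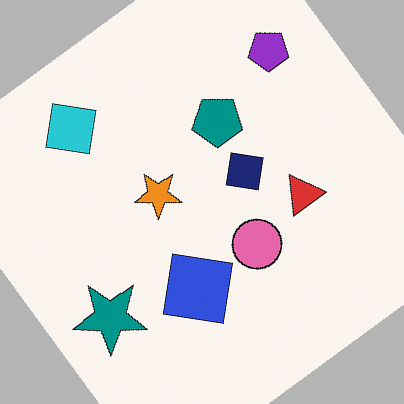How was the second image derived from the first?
The image was rotated counter-clockwise by a large amount — several tens of degrees.

Every shape is tilted by the same angle and the image corners show triangular fill wedges — a whole-image rotation by a non-right angle.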